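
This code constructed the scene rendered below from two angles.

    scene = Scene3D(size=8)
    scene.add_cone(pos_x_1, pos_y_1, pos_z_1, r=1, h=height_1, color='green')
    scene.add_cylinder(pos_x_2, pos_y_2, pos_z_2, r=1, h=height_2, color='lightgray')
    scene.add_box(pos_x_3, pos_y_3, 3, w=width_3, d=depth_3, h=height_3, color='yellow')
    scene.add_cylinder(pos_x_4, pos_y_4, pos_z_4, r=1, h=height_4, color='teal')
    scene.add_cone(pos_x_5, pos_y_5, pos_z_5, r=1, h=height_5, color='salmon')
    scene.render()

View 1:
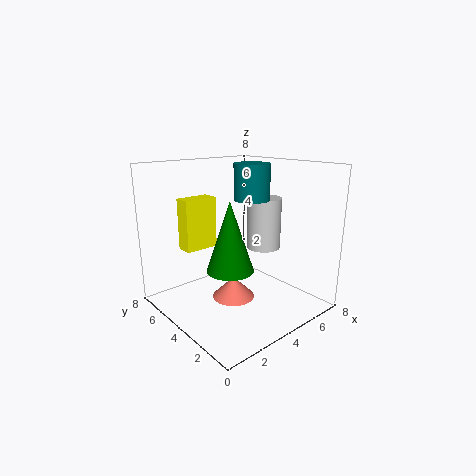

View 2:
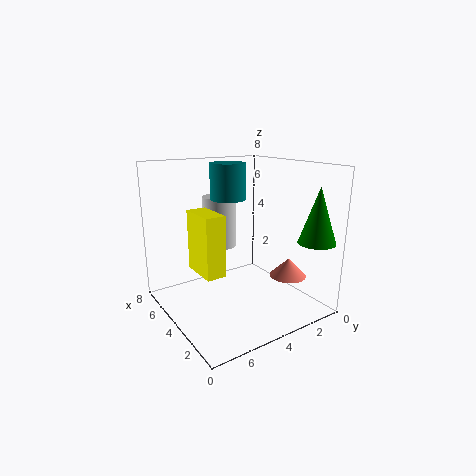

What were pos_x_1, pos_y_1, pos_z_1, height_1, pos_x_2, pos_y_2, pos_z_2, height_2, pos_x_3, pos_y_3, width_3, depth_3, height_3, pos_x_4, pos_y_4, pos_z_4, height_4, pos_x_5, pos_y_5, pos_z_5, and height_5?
pos_x_1 = 1
pos_y_1 = 1
pos_z_1 = 4
height_1 = 3
pos_x_2 = 6
pos_y_2 = 4
pos_z_2 = 3
height_2 = 3
pos_x_3 = 2
pos_y_3 = 6
width_3 = 2
depth_3 = 1
height_3 = 3
pos_x_4 = 5
pos_y_4 = 4
pos_z_4 = 6
height_4 = 2
pos_x_5 = 2
pos_y_5 = 2
pos_z_5 = 2
height_5 = 1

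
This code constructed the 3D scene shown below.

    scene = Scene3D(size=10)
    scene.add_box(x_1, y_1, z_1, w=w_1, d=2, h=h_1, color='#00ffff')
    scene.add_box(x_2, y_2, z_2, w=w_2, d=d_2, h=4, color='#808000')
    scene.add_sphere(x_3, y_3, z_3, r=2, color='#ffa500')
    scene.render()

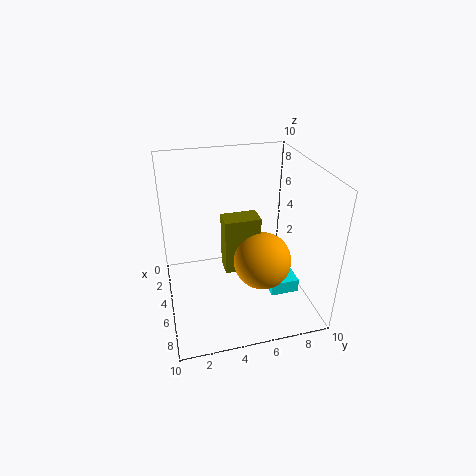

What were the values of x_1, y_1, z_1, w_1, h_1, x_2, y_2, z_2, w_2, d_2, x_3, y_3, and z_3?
x_1 = 4.5, y_1 = 7, z_1 = 1, w_1 = 2.5, h_1 = 1, x_2 = 4, y_2 = 4, z_2 = 2.5, w_2 = 1.5, d_2 = 2.5, x_3 = 6, y_3 = 6.5, z_3 = 3.5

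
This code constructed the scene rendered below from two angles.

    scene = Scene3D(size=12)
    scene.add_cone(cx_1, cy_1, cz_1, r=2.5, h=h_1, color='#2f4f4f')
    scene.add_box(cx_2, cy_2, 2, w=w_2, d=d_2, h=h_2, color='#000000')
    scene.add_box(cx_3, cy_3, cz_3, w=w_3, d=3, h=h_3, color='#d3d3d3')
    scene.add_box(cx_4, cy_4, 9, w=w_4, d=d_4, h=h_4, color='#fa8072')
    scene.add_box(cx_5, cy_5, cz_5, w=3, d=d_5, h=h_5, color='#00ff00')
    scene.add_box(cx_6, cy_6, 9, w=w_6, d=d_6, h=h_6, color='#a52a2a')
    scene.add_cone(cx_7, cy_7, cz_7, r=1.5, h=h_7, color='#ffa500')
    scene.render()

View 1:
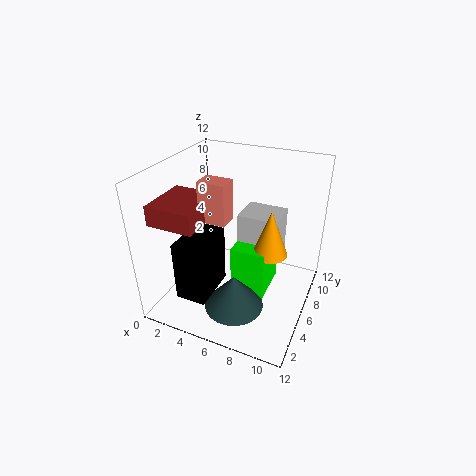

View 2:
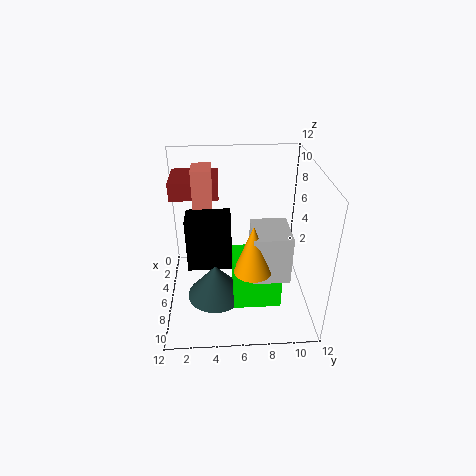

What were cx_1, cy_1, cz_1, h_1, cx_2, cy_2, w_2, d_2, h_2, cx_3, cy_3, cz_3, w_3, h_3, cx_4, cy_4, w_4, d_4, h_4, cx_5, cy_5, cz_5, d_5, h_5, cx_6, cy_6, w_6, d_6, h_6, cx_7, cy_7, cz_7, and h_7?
cx_1 = 6.5; cy_1 = 4; cz_1 = 0.5; h_1 = 3; cx_2 = 2.5; cy_2 = 1.5; w_2 = 2.5; d_2 = 4; h_2 = 5; cx_3 = 5.5; cy_3 = 7; cz_3 = 3.5; w_3 = 3.5; h_3 = 4; cx_4 = 4.5; cy_4 = 2.5; w_4 = 2; d_4 = 1.5; h_4 = 3; cx_5 = 5.5; cy_5 = 5.5; cz_5 = 0.5; d_5 = 4; h_5 = 4.5; cx_6 = 1.5; cy_6 = 0.5; w_6 = 3.5; d_6 = 4; h_6 = 1.5; cx_7 = 8.5; cy_7 = 7; cz_7 = 4.5; h_7 = 4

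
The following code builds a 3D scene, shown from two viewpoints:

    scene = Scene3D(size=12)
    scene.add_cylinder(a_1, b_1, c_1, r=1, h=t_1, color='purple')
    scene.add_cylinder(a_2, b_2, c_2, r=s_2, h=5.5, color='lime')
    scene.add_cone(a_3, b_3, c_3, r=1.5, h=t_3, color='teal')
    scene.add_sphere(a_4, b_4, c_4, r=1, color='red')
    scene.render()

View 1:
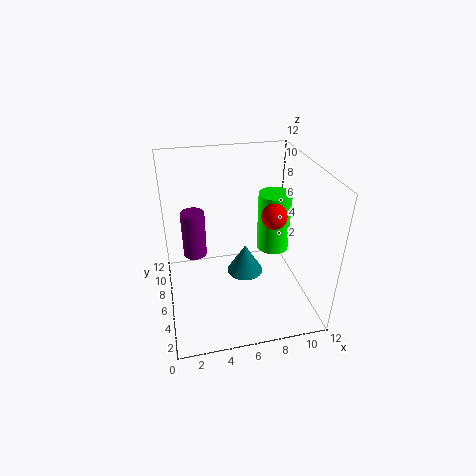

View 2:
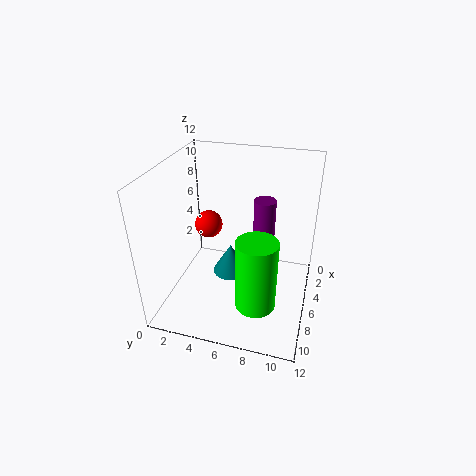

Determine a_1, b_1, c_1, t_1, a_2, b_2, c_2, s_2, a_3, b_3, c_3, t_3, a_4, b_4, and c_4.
a_1 = 2.5; b_1 = 7.5; c_1 = 4; t_1 = 4; a_2 = 10; b_2 = 8.5; c_2 = 3; s_2 = 1.5; a_3 = 6.5; b_3 = 5.5; c_3 = 3; t_3 = 2.5; a_4 = 8.5; b_4 = 4.5; c_4 = 8.5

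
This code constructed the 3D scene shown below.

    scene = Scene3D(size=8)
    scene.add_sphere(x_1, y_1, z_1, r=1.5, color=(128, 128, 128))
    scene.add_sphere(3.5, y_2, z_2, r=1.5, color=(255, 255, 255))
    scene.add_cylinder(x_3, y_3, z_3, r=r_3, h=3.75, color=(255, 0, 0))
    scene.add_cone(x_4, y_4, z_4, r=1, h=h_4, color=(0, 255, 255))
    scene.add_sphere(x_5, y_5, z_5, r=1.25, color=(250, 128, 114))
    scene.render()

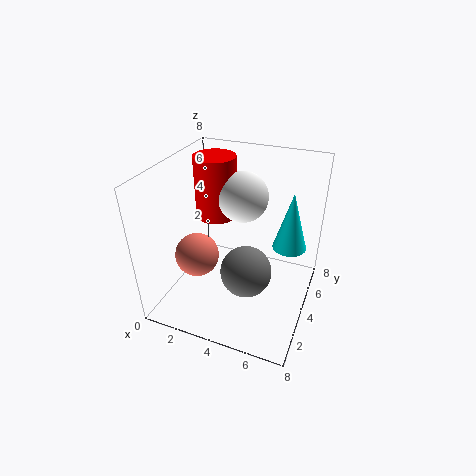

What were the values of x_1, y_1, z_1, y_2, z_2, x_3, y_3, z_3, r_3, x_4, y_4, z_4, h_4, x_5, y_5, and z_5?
x_1 = 4.5; y_1 = 4; z_1 = 1.75; y_2 = 6; z_2 = 5.5; x_3 = 1.75; y_3 = 6; z_3 = 4; r_3 = 1.25; x_4 = 6.5; y_4 = 6; z_4 = 2.75; h_4 = 3.5; x_5 = 1.75; y_5 = 3.25; z_5 = 2.75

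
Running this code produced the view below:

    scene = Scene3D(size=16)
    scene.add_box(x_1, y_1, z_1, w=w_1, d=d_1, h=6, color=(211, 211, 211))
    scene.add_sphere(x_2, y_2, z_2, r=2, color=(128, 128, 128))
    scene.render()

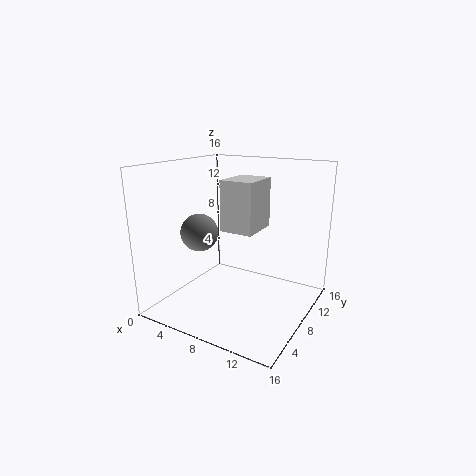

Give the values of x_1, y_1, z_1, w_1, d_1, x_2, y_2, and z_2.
x_1 = 5
y_1 = 9
z_1 = 8
w_1 = 4
d_1 = 5
x_2 = 5
y_2 = 5
z_2 = 9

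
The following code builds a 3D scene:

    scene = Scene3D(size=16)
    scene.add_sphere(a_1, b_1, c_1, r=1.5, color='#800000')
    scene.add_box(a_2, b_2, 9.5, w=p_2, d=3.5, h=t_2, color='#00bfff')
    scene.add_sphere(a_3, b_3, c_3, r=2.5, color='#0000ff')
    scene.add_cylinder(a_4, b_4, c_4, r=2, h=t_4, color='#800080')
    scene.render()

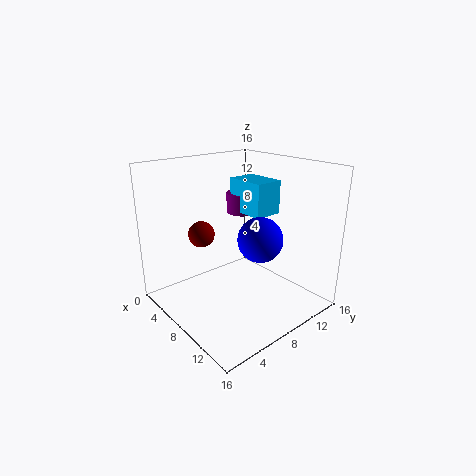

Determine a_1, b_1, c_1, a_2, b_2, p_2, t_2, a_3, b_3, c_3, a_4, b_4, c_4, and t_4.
a_1 = 4.5, b_1 = 5.5, c_1 = 8, a_2 = 3, b_2 = 11, p_2 = 5, t_2 = 4, a_3 = 10, b_3 = 9.5, c_3 = 8, a_4 = 3.5, b_4 = 12.5, c_4 = 9, t_4 = 2.5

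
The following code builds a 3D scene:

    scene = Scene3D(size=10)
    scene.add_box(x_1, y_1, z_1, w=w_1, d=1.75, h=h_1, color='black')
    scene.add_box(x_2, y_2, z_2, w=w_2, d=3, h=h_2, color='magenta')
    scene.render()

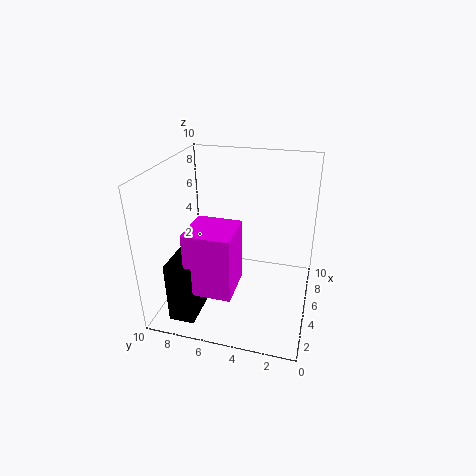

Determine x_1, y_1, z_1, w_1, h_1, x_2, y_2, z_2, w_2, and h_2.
x_1 = 1, y_1 = 7, z_1 = 0.25, w_1 = 3.25, h_1 = 4.25, x_2 = 1.25, y_2 = 4.5, z_2 = 2.5, w_2 = 3, h_2 = 4.25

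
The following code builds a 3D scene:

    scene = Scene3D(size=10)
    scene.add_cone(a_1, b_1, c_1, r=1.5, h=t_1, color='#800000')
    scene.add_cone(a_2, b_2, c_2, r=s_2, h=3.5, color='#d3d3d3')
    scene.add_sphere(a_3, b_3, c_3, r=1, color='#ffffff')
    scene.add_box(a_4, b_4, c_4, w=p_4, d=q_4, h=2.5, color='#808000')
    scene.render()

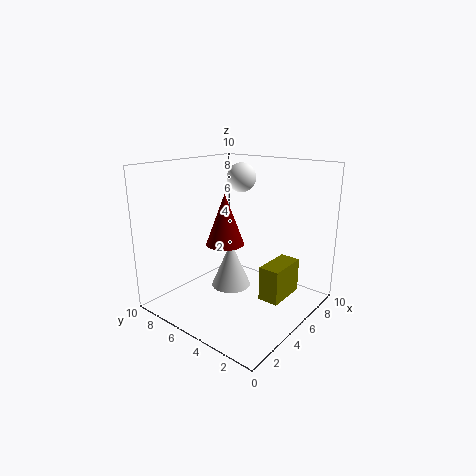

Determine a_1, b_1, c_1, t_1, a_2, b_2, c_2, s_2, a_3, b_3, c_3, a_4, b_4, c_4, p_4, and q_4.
a_1 = 6.5; b_1 = 7.5; c_1 = 3.5; t_1 = 4; a_2 = 6; b_2 = 6.5; c_2 = 0.5; s_2 = 1.5; a_3 = 6; b_3 = 5.5; c_3 = 9; a_4 = 5.5; b_4 = 2; c_4 = 0.5; p_4 = 3; q_4 = 1.5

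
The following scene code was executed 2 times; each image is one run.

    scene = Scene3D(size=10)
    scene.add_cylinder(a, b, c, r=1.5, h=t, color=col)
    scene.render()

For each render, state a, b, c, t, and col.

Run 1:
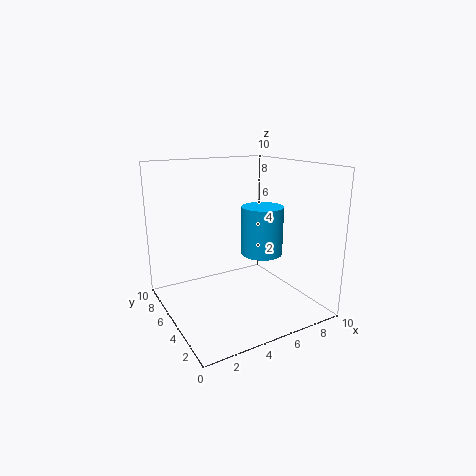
a = 7, b = 5, c = 3.5, t = 3.5, col = 'deepskyblue'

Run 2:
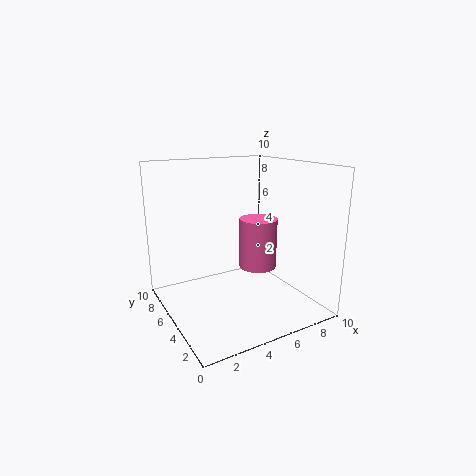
a = 8, b = 7, c = 1.5, t = 4, col = 'hotpink'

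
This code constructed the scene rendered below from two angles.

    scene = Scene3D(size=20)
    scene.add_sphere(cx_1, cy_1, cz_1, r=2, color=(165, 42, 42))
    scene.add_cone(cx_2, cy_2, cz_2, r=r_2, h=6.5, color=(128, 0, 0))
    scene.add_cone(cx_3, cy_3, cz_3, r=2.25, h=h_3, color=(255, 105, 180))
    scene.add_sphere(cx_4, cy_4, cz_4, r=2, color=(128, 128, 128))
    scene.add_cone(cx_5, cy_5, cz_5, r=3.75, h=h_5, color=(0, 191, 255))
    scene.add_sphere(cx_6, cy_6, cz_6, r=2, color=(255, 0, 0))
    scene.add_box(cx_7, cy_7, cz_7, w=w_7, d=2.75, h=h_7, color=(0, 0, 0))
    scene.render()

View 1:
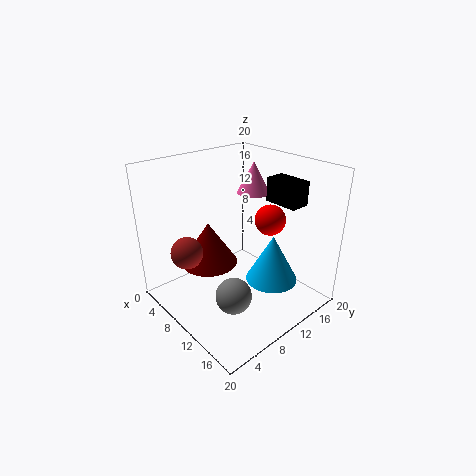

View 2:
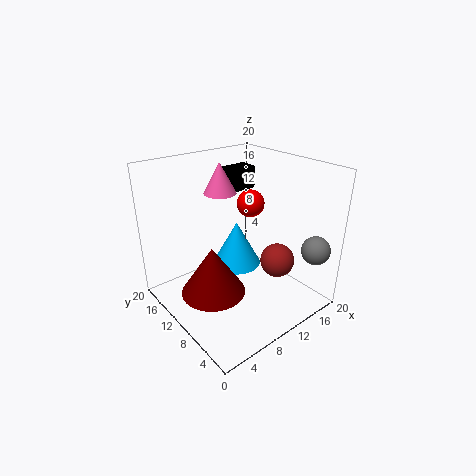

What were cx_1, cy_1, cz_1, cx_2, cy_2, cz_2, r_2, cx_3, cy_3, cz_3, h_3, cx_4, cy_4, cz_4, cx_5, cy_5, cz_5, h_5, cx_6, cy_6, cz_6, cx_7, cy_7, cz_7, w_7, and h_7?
cx_1 = 9.5
cy_1 = 2
cz_1 = 10.5
cx_2 = 4.75
cy_2 = 8.75
cz_2 = 4.25
r_2 = 4.25
cx_3 = 9.5
cy_3 = 13.25
cz_3 = 15.75
h_3 = 4.25
cx_4 = 17.75
cy_4 = 2.5
cz_4 = 8.5
cx_5 = 13
cy_5 = 14
cz_5 = 3
h_5 = 7
cx_6 = 14
cy_6 = 12
cz_6 = 13.5
cx_7 = 11.5
cy_7 = 13.75
cz_7 = 15
w_7 = 4.75
h_7 = 3.25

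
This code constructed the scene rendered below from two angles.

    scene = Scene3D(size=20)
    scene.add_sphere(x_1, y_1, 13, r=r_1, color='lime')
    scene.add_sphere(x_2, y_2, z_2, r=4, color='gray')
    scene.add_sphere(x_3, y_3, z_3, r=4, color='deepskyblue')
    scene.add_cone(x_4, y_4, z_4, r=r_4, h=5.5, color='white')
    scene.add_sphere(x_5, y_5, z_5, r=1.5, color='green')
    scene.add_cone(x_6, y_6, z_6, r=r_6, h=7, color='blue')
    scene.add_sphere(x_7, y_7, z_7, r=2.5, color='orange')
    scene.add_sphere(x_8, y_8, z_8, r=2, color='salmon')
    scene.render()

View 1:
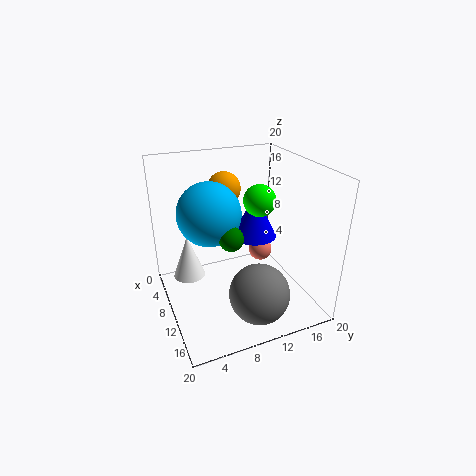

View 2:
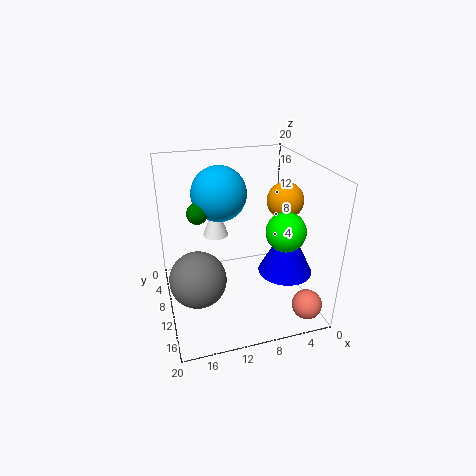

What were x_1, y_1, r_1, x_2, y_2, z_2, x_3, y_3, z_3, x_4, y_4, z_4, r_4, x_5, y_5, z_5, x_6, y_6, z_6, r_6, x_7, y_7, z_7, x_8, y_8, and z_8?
x_1 = 5.5, y_1 = 15.5, r_1 = 2.5, x_2 = 16, y_2 = 10.5, z_2 = 4.5, x_3 = 11.5, y_3 = 5.5, z_3 = 15, x_4 = 11.5, y_4 = 2.5, z_4 = 7, r_4 = 2, x_5 = 15, y_5 = 7, z_5 = 13, x_6 = 5, y_6 = 15, z_6 = 7, r_6 = 3.5, x_7 = 3.5, y_7 = 10.5, z_7 = 15, x_8 = 2.5, y_8 = 17.5, z_8 = 2.5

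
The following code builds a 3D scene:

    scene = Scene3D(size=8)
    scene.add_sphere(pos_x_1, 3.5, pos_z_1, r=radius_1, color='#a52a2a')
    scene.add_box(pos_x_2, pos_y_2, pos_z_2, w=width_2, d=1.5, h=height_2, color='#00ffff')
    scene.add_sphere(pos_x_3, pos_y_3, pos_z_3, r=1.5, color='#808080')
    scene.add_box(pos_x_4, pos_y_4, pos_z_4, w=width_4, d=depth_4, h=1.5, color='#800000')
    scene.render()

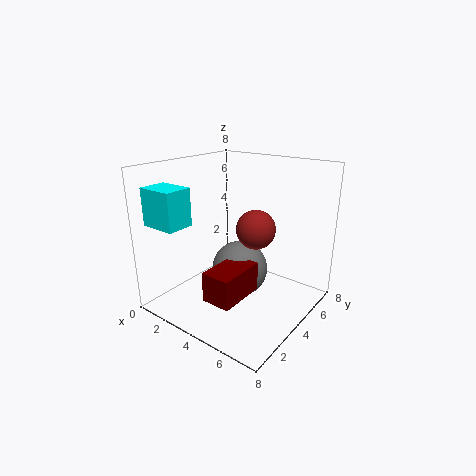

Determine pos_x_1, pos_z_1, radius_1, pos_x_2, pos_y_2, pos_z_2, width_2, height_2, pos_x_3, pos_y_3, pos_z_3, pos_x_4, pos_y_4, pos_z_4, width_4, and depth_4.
pos_x_1 = 5.5; pos_z_1 = 5; radius_1 = 1; pos_x_2 = 0.5; pos_y_2 = 0.5; pos_z_2 = 5; width_2 = 2; height_2 = 2; pos_x_3 = 4.5; pos_y_3 = 3.5; pos_z_3 = 2.5; pos_x_4 = 4.5; pos_y_4 = 0.5; pos_z_4 = 2; width_4 = 1.5; depth_4 = 2.5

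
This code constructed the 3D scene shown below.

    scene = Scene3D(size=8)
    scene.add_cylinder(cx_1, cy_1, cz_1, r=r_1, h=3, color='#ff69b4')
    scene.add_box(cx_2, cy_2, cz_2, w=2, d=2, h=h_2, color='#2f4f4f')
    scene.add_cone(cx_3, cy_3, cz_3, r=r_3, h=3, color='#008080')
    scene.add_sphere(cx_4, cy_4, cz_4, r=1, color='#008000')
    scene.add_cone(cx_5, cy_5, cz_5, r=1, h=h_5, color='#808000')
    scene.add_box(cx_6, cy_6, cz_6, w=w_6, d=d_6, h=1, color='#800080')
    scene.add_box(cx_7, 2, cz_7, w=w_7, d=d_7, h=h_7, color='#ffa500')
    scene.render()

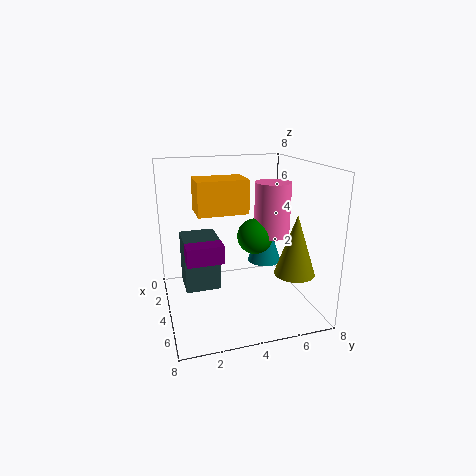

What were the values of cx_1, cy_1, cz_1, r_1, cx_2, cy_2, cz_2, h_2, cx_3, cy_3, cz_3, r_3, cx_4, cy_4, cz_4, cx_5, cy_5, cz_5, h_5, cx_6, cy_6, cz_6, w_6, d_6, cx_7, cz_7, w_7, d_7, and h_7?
cx_1 = 4
cy_1 = 6
cz_1 = 4
r_1 = 1
cx_2 = 2
cy_2 = 1
cz_2 = 1
h_2 = 3
cx_3 = 3
cy_3 = 6
cz_3 = 2
r_3 = 1
cx_4 = 4
cy_4 = 5
cz_4 = 4
cx_5 = 7
cy_5 = 6
cz_5 = 3
h_5 = 3
cx_6 = 4
cy_6 = 1
cz_6 = 3
w_6 = 1
d_6 = 2
cx_7 = 1
cz_7 = 5
w_7 = 2
d_7 = 3
h_7 = 2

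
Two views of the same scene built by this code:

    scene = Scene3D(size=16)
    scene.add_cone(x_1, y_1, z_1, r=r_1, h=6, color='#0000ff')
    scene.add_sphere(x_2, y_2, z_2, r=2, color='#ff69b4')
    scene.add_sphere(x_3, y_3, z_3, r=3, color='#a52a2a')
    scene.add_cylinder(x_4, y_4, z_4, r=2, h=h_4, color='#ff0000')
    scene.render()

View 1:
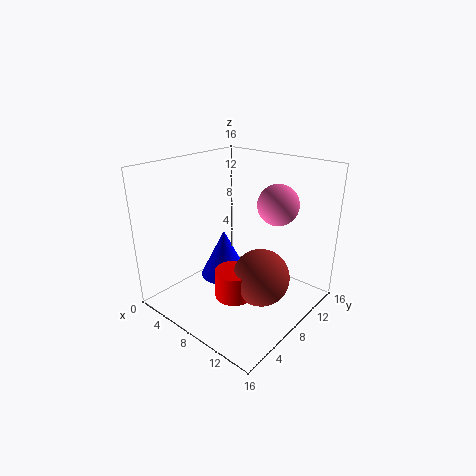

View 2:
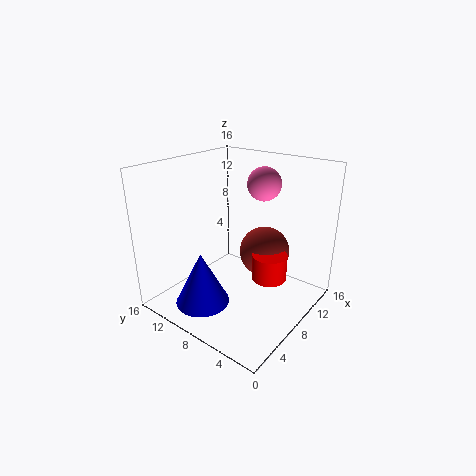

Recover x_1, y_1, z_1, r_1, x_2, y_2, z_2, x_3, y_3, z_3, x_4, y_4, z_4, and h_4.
x_1 = 4
y_1 = 10
z_1 = 1
r_1 = 3
x_2 = 13
y_2 = 8
z_2 = 13
x_3 = 12
y_3 = 7
z_3 = 5
x_4 = 10
y_4 = 5
z_4 = 3
h_4 = 3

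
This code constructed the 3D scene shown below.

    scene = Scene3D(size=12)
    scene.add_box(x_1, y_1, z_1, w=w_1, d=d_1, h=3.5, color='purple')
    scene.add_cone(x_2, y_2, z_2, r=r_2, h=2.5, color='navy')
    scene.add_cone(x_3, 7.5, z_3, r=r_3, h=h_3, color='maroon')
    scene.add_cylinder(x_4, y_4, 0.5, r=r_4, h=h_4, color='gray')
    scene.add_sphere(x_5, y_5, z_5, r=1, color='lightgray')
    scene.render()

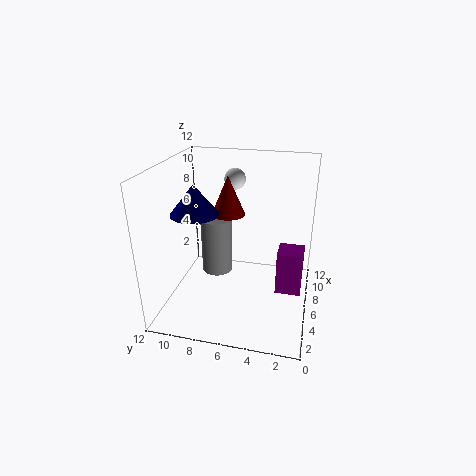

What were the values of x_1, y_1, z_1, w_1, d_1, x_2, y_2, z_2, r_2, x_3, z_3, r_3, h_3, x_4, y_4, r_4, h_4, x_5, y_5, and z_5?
x_1 = 4; y_1 = 0.5; z_1 = 2.5; w_1 = 2; d_1 = 2; x_2 = 5.5; y_2 = 9.5; z_2 = 8; r_2 = 2; x_3 = 8.5; z_3 = 7; r_3 = 1.5; h_3 = 3.5; x_4 = 9.5; y_4 = 9; r_4 = 1.5; h_4 = 5.5; x_5 = 11; y_5 = 7.5; z_5 = 9.5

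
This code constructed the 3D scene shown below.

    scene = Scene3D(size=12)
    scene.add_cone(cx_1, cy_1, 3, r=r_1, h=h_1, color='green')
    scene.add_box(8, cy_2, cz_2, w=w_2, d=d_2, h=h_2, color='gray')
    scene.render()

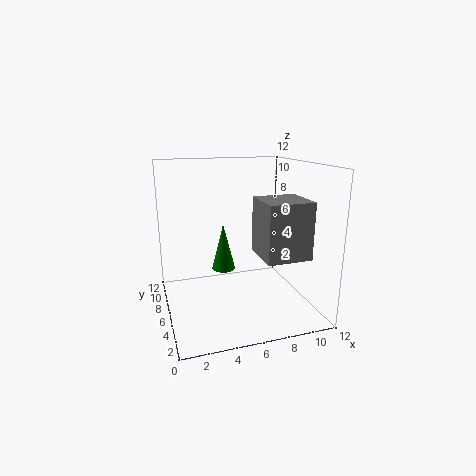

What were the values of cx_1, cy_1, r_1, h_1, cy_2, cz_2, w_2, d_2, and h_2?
cx_1 = 5
cy_1 = 7
r_1 = 1
h_1 = 4
cy_2 = 4
cz_2 = 4
w_2 = 4
d_2 = 4
h_2 = 5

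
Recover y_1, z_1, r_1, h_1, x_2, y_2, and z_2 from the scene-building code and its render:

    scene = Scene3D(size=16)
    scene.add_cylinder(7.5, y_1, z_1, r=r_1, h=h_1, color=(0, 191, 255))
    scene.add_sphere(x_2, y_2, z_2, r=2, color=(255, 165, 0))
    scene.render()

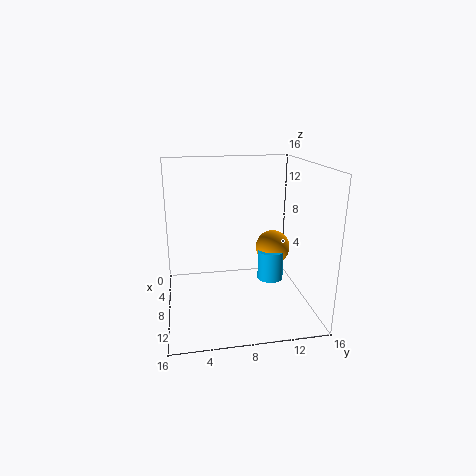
y_1 = 12
z_1 = 2.5
r_1 = 1.5
h_1 = 3.5
x_2 = 6.5
y_2 = 12.5
z_2 = 6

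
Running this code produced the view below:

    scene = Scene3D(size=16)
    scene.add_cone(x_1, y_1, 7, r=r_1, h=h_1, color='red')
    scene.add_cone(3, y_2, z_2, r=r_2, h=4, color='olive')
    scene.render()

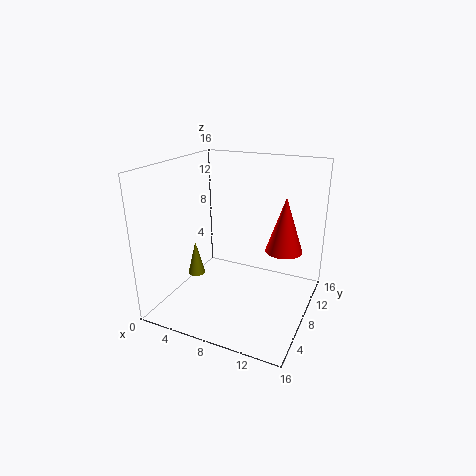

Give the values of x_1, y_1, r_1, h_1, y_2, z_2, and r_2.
x_1 = 13
y_1 = 9
r_1 = 2
h_1 = 6
y_2 = 7
z_2 = 3
r_2 = 1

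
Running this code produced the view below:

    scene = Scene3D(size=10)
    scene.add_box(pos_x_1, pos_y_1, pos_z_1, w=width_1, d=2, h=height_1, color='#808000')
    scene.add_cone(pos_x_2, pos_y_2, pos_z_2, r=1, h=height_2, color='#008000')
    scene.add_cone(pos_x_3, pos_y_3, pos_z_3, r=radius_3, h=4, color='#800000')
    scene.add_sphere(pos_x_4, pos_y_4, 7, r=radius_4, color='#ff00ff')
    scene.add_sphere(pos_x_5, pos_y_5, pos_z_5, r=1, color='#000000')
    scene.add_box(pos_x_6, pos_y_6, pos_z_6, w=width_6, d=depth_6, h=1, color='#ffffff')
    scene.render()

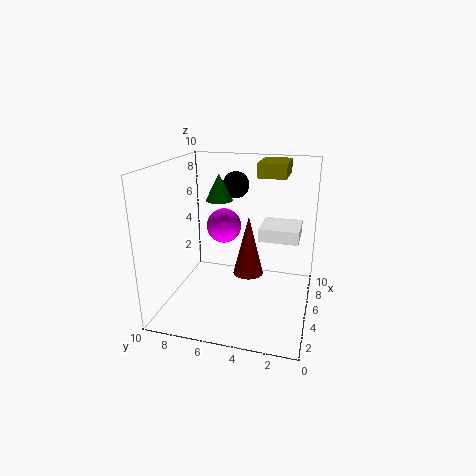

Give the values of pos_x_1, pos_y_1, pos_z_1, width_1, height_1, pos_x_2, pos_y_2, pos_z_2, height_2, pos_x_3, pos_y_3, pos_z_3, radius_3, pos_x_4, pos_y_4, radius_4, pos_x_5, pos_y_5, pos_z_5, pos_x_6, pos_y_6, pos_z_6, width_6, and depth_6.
pos_x_1 = 6
pos_y_1 = 2
pos_z_1 = 9
width_1 = 3
height_1 = 1
pos_x_2 = 7
pos_y_2 = 7
pos_z_2 = 7
height_2 = 2
pos_x_3 = 4
pos_y_3 = 4
pos_z_3 = 3
radius_3 = 1
pos_x_4 = 2
pos_y_4 = 5
radius_4 = 1
pos_x_5 = 8
pos_y_5 = 6
pos_z_5 = 8
pos_x_6 = 7
pos_y_6 = 1
pos_z_6 = 4
width_6 = 3
depth_6 = 3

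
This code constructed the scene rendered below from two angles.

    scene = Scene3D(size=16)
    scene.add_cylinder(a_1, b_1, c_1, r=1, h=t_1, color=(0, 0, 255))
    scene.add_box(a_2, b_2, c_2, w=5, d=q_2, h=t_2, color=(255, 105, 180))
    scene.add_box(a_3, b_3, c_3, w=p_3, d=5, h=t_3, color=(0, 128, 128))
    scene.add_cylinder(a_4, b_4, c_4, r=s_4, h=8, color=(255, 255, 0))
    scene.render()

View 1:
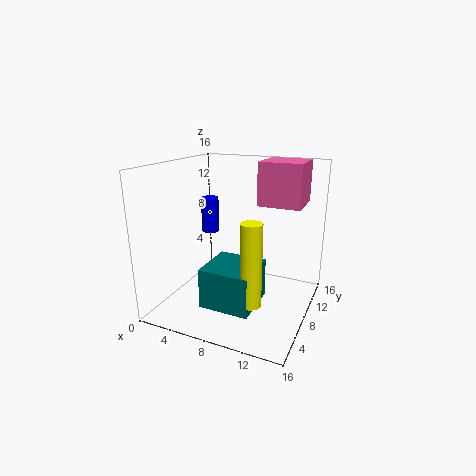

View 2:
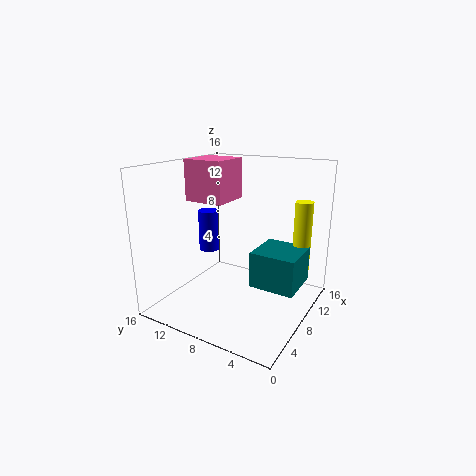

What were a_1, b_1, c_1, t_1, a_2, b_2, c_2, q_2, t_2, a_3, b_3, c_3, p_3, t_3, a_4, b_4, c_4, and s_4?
a_1 = 4; b_1 = 9; c_1 = 8; t_1 = 4; a_2 = 9; b_2 = 11; c_2 = 11; q_2 = 5; t_2 = 5; a_3 = 7; b_3 = 1; c_3 = 3; p_3 = 5; t_3 = 4; a_4 = 12; b_4 = 2; c_4 = 4; s_4 = 1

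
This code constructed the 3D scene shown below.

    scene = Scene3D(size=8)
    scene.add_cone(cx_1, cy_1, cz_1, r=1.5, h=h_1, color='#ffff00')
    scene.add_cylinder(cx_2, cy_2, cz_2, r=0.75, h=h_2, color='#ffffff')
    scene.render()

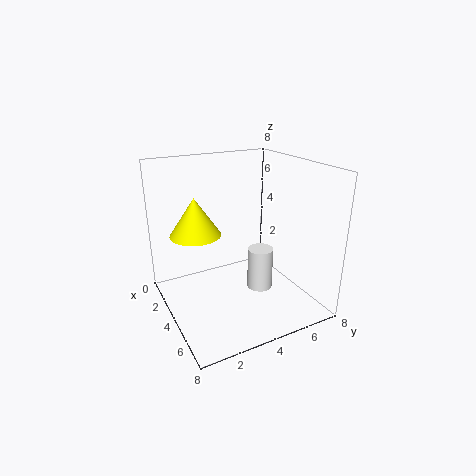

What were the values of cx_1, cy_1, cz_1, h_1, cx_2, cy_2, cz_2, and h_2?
cx_1 = 2; cy_1 = 2.25; cz_1 = 3.75; h_1 = 2.25; cx_2 = 4; cy_2 = 5.5; cz_2 = 0.5; h_2 = 2.5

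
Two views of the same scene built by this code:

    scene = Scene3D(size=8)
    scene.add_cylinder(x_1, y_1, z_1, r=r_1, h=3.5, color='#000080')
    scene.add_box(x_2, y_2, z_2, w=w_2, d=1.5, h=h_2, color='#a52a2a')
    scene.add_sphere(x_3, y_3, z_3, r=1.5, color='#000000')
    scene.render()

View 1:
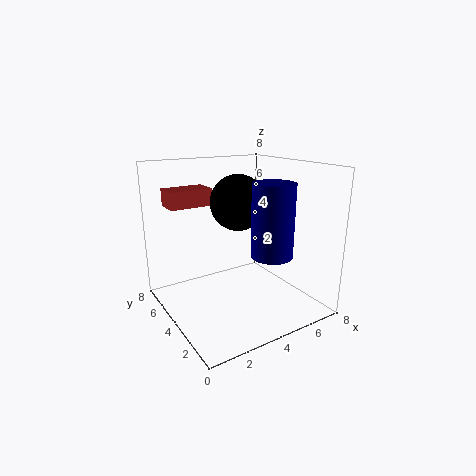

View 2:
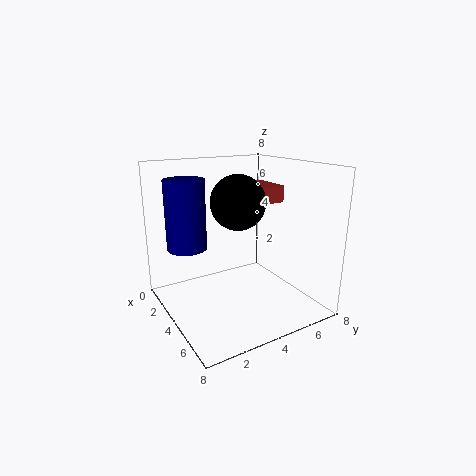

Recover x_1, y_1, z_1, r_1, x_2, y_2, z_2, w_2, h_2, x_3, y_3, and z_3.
x_1 = 4; y_1 = 1; z_1 = 4; r_1 = 1; x_2 = 1; y_2 = 6; z_2 = 5.5; w_2 = 2.5; h_2 = 1; x_3 = 4; y_3 = 4; z_3 = 6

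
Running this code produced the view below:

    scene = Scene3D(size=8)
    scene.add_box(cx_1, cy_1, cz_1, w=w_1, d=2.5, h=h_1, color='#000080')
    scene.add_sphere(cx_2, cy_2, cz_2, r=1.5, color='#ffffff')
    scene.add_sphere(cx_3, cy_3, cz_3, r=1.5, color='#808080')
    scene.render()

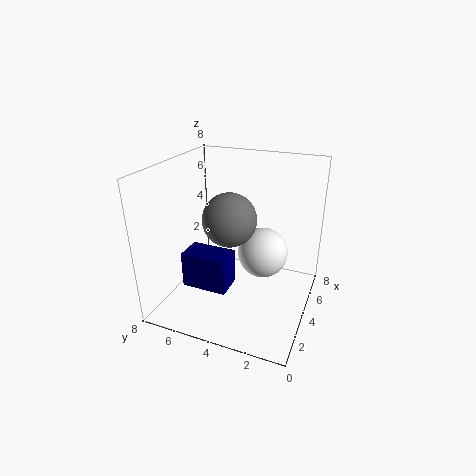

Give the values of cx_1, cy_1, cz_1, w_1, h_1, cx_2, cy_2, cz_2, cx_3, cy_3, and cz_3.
cx_1 = 2; cy_1 = 4; cz_1 = 1.5; w_1 = 1.5; h_1 = 2; cx_2 = 5.5; cy_2 = 3; cz_2 = 2.5; cx_3 = 4; cy_3 = 4.5; cz_3 = 5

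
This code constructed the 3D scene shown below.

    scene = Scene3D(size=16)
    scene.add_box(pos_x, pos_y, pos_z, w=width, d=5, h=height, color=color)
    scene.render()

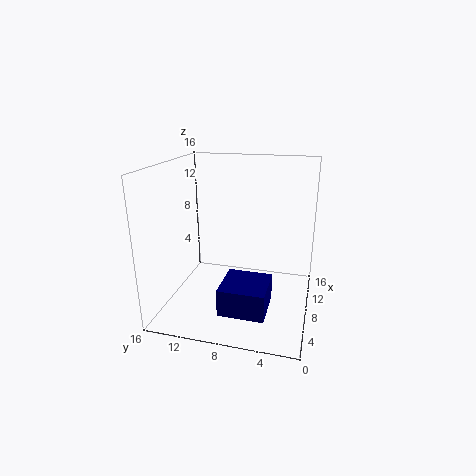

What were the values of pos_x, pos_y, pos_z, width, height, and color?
pos_x = 3; pos_y = 4; pos_z = 1; width = 5; height = 3; color = 'navy'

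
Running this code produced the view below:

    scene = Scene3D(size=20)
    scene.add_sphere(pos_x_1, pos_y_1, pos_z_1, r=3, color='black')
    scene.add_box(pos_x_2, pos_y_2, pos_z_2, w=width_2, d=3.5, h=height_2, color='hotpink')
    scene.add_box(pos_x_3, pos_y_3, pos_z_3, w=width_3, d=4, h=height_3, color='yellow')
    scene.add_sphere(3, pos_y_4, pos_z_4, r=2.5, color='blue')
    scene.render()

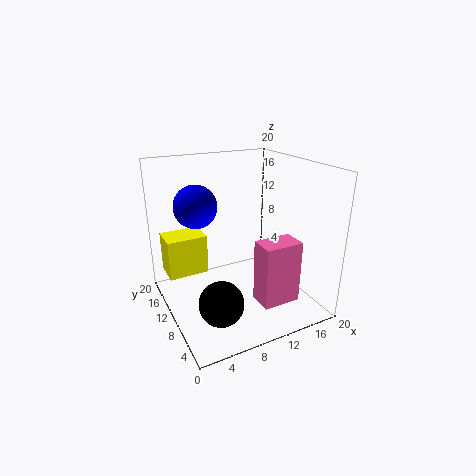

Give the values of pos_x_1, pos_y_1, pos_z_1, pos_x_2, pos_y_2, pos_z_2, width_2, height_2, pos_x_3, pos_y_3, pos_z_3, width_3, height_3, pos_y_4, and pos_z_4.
pos_x_1 = 5.5; pos_y_1 = 6; pos_z_1 = 3; pos_x_2 = 11.5; pos_y_2 = 4.5; pos_z_2 = 1; width_2 = 5.5; height_2 = 9; pos_x_3 = 0.5; pos_y_3 = 11.5; pos_z_3 = 5; width_3 = 5.5; height_3 = 5.5; pos_y_4 = 7; pos_z_4 = 16.5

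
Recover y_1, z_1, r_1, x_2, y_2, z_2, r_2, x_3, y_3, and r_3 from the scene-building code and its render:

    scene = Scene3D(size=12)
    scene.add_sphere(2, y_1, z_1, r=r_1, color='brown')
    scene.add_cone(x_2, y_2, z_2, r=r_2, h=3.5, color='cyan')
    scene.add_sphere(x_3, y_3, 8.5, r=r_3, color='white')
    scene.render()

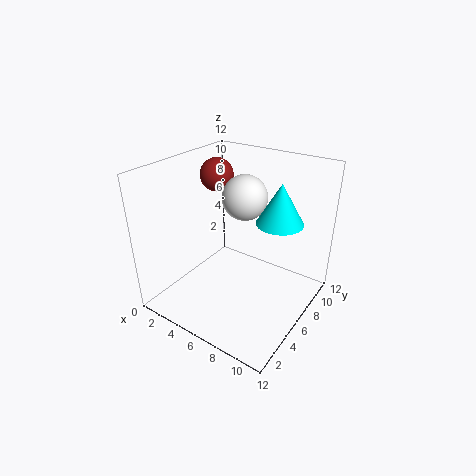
y_1 = 8.5, z_1 = 10, r_1 = 1.5, x_2 = 8.5, y_2 = 8.5, z_2 = 7, r_2 = 2, x_3 = 5, y_3 = 8.5, r_3 = 2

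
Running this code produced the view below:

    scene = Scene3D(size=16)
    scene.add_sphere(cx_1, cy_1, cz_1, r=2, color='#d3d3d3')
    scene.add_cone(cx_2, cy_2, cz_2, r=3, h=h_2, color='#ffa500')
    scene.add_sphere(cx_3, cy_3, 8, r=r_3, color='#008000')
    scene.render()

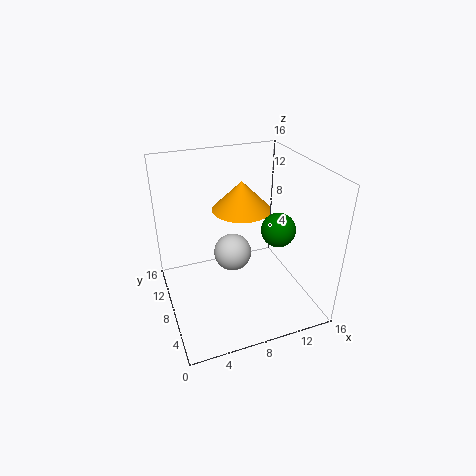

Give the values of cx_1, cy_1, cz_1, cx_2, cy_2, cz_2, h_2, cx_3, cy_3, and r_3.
cx_1 = 7
cy_1 = 7
cz_1 = 7
cx_2 = 8
cy_2 = 7
cz_2 = 12
h_2 = 3
cx_3 = 13
cy_3 = 8
r_3 = 2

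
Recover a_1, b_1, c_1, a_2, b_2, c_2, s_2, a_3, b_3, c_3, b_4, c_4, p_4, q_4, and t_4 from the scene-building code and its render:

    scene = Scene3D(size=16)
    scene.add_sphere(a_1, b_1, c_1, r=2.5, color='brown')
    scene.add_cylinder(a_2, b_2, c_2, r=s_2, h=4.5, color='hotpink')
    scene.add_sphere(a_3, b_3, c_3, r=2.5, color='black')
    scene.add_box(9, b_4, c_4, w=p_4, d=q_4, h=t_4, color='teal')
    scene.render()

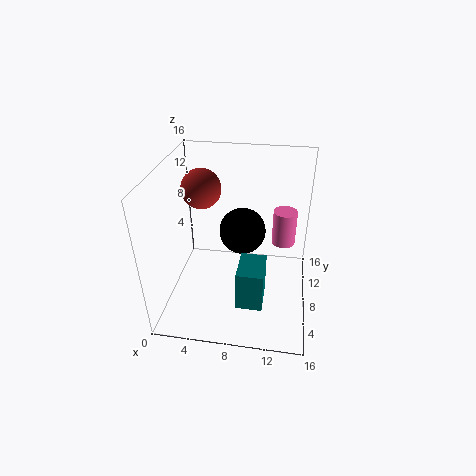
a_1 = 2.5
b_1 = 13.5
c_1 = 11
a_2 = 13
b_2 = 14
c_2 = 4
s_2 = 1.5
a_3 = 8.5
b_3 = 8
c_3 = 9
b_4 = 0.5
c_4 = 5
p_4 = 2.5
q_4 = 3.5
t_4 = 4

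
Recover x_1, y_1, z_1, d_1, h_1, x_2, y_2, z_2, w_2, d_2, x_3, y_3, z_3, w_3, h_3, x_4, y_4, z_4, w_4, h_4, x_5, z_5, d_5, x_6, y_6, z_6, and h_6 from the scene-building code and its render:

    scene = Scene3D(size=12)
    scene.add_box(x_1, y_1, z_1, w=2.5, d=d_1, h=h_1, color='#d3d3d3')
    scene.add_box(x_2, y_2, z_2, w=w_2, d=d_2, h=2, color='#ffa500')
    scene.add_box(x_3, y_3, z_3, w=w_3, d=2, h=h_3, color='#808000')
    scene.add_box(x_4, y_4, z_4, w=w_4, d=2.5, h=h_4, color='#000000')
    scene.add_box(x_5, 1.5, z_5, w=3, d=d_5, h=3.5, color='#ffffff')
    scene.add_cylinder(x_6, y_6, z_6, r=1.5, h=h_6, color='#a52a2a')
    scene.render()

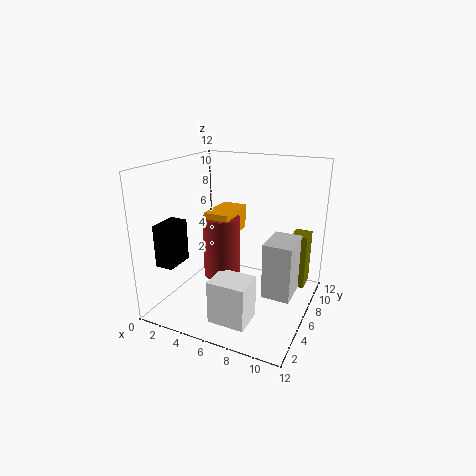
x_1 = 8, y_1 = 6.5, z_1 = 0.5, d_1 = 3.5, h_1 = 5, x_2 = 4, y_2 = 4, z_2 = 6.5, w_2 = 2, d_2 = 3.5, x_3 = 9.5, y_3 = 9.5, z_3 = 0.5, w_3 = 1.5, h_3 = 5, x_4 = 0.5, y_4 = 2, z_4 = 4, w_4 = 1.5, h_4 = 3.5, x_5 = 5.5, z_5 = 0.5, d_5 = 2.5, x_6 = 5, y_6 = 5, z_6 = 3, h_6 = 5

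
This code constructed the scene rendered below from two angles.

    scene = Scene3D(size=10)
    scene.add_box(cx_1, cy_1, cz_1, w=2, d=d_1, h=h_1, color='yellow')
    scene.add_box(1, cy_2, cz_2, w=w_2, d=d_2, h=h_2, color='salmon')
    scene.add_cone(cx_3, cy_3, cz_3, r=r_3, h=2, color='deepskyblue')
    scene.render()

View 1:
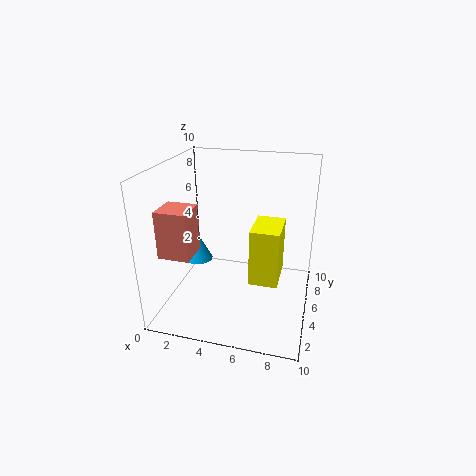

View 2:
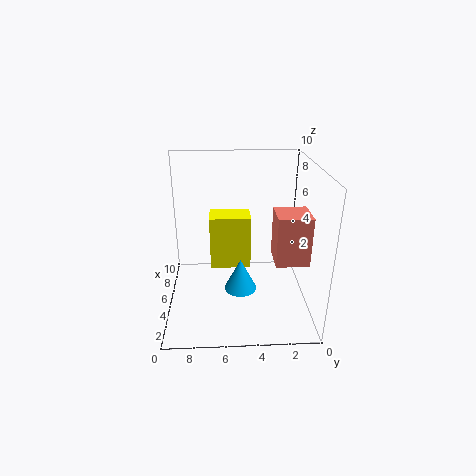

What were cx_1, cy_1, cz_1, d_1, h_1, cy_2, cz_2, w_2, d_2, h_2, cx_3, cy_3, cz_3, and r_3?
cx_1 = 6
cy_1 = 4
cz_1 = 2
d_1 = 3
h_1 = 4
cy_2 = 1
cz_2 = 5
w_2 = 2
d_2 = 2
h_2 = 3
cx_3 = 2
cy_3 = 5
cz_3 = 3
r_3 = 1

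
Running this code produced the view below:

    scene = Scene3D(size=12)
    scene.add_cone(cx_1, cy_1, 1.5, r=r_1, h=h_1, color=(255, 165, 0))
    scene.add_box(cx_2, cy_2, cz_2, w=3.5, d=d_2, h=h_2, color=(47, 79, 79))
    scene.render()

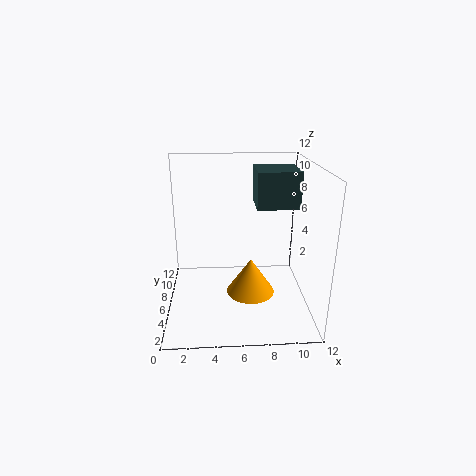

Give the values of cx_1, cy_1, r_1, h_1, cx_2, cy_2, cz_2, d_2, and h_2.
cx_1 = 7, cy_1 = 5, r_1 = 2, h_1 = 3, cx_2 = 7.5, cy_2 = 5.5, cz_2 = 8.5, d_2 = 3.5, h_2 = 3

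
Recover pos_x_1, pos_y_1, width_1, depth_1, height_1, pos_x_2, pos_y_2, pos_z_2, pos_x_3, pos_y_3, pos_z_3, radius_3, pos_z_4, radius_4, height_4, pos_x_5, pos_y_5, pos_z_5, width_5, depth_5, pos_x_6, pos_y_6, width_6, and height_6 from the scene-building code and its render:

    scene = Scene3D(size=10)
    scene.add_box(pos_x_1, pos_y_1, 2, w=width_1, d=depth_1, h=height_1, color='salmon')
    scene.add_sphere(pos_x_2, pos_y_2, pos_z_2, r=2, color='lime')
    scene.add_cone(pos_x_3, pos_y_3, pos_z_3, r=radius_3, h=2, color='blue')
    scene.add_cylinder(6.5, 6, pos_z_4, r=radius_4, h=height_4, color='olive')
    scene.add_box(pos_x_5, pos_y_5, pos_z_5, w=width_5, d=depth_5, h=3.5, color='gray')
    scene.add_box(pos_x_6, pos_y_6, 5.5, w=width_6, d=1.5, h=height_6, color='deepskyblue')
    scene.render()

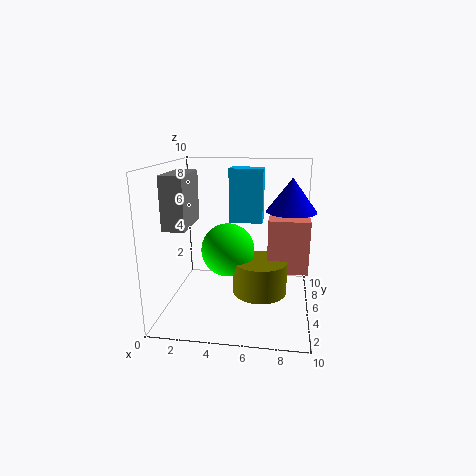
pos_x_1 = 7; pos_y_1 = 6; width_1 = 3; depth_1 = 3.5; height_1 = 4; pos_x_2 = 4; pos_y_2 = 6.5; pos_z_2 = 3.5; pos_x_3 = 8.5; pos_y_3 = 3; pos_z_3 = 7.5; radius_3 = 1.5; pos_z_4 = 0.5; radius_4 = 2; height_4 = 2.5; pos_x_5 = 0.5; pos_y_5 = 2.5; pos_z_5 = 6; width_5 = 1.5; depth_5 = 3.5; pos_x_6 = 4; pos_y_6 = 7; width_6 = 2.5; height_6 = 4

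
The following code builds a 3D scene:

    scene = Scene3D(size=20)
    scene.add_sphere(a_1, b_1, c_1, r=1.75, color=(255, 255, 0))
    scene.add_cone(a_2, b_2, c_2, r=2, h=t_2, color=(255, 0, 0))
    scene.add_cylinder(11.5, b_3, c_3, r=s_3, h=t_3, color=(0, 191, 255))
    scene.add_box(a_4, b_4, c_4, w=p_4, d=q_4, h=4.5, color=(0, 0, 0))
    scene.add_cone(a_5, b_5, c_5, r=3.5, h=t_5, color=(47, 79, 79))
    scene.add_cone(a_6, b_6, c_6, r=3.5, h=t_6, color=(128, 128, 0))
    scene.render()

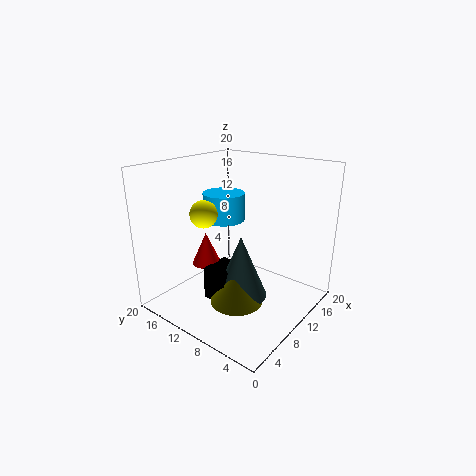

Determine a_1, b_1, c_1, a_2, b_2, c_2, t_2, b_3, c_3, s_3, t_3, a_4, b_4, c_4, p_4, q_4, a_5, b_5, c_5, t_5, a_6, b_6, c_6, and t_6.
a_1 = 5, b_1 = 11.5, c_1 = 14.5, a_2 = 7.25, b_2 = 13.5, c_2 = 6.25, t_2 = 4.5, b_3 = 13.75, c_3 = 11.5, s_3 = 3, t_3 = 4, a_4 = 5, b_4 = 8.5, c_4 = 2.25, p_4 = 4.25, q_4 = 3.5, a_5 = 7.75, b_5 = 7.75, c_5 = 3, t_5 = 8.5, a_6 = 6.5, b_6 = 7.5, c_6 = 2.75, t_6 = 4.75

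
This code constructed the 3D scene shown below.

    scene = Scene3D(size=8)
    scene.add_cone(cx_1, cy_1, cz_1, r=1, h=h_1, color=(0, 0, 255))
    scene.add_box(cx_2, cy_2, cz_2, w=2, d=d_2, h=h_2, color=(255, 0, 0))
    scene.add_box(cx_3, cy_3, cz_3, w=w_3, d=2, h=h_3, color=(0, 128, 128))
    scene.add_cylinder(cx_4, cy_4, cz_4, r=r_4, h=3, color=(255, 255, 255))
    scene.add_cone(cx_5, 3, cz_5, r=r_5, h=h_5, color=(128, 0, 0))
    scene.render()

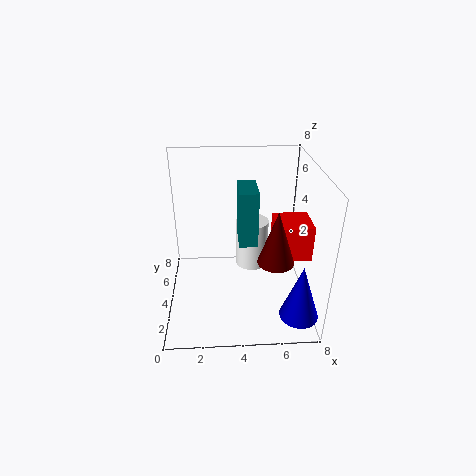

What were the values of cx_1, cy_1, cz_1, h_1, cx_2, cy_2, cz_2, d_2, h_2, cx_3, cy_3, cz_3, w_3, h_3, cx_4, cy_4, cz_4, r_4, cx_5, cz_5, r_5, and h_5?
cx_1 = 7; cy_1 = 1; cz_1 = 1; h_1 = 3; cx_2 = 6; cy_2 = 3; cz_2 = 3; d_2 = 2; h_2 = 2; cx_3 = 4; cy_3 = 3; cz_3 = 4; w_3 = 1; h_3 = 3; cx_4 = 5; cy_4 = 6; cz_4 = 1; r_4 = 1; cx_5 = 6; cz_5 = 3; r_5 = 1; h_5 = 3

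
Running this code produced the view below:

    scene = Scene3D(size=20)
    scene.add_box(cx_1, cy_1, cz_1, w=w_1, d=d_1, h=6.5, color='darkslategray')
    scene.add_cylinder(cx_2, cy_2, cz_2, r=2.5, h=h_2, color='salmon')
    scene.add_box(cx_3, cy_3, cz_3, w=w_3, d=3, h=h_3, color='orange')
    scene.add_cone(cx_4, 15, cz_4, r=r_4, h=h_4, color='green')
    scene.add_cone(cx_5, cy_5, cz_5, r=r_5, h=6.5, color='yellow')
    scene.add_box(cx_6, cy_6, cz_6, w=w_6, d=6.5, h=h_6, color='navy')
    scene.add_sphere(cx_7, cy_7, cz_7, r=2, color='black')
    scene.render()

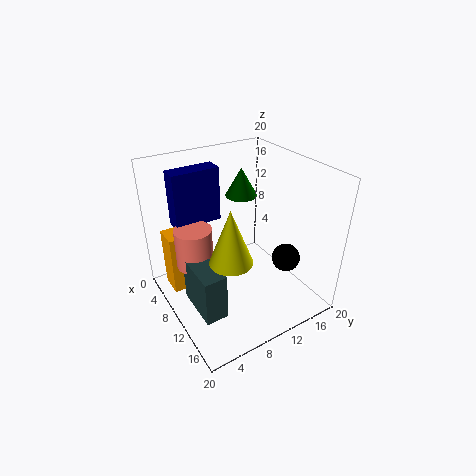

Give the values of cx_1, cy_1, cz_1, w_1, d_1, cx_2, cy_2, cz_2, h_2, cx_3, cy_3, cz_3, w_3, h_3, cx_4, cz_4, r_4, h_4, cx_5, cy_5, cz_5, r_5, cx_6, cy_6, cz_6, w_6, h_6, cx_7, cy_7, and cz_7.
cx_1 = 9, cy_1 = 2, cz_1 = 2.5, w_1 = 6.5, d_1 = 3, cx_2 = 8.5, cy_2 = 4, cz_2 = 7, h_2 = 5.5, cx_3 = 2.5, cy_3 = 1.5, cz_3 = 1, w_3 = 3.5, h_3 = 9, cx_4 = 3, cz_4 = 12.5, r_4 = 2.5, h_4 = 4.5, cx_5 = 16.5, cy_5 = 5, cz_5 = 12, r_5 = 2.5, cx_6 = 4.5, cy_6 = 2.5, cz_6 = 12, w_6 = 2.5, h_6 = 7.5, cx_7 = 13.5, cy_7 = 16, cz_7 = 6.5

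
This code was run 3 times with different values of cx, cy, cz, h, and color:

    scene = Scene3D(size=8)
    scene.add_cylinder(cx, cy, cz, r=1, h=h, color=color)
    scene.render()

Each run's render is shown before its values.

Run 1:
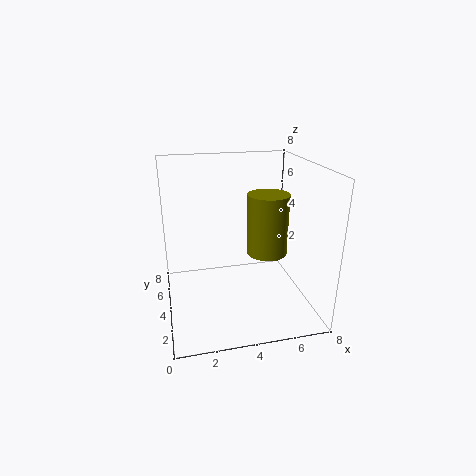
cx = 5
cy = 2
cz = 4
h = 3
color = 'olive'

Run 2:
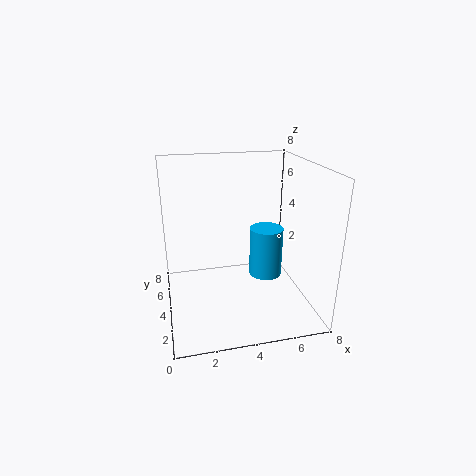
cx = 6
cy = 5
cz = 1
h = 3
color = 'deepskyblue'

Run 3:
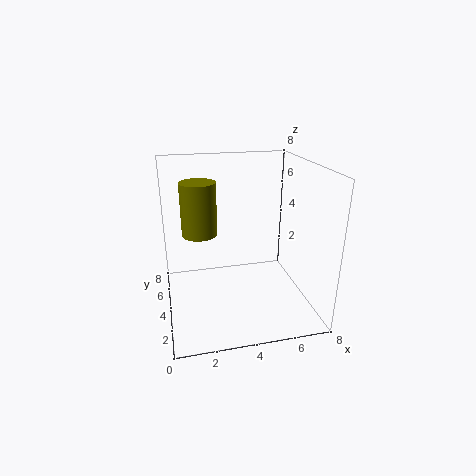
cx = 2
cy = 5
cz = 4
h = 3
color = 'olive'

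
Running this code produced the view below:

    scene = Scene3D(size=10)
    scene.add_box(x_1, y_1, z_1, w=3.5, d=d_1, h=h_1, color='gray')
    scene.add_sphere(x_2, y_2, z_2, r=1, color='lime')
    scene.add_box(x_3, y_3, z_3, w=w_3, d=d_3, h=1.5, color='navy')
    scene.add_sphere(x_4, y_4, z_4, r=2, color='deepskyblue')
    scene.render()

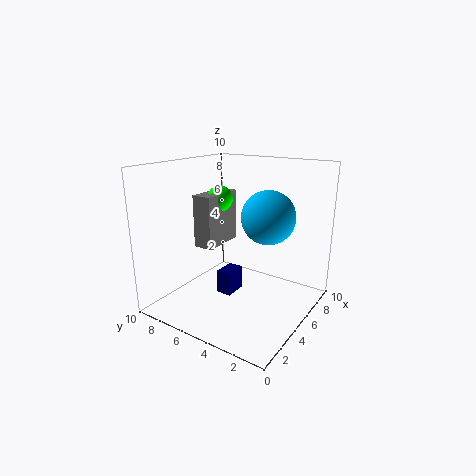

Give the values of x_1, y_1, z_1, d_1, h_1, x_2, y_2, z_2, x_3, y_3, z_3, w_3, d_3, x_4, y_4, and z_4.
x_1 = 5, y_1 = 7.5, z_1 = 3.5, d_1 = 1.5, h_1 = 4, x_2 = 7, y_2 = 8, z_2 = 7, x_3 = 2.5, y_3 = 4, z_3 = 2, w_3 = 1.5, d_3 = 1, x_4 = 7.5, y_4 = 4, z_4 = 6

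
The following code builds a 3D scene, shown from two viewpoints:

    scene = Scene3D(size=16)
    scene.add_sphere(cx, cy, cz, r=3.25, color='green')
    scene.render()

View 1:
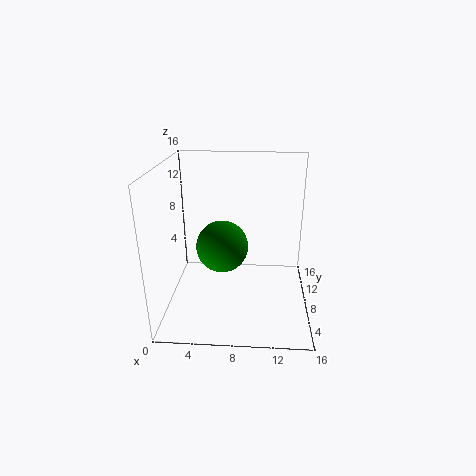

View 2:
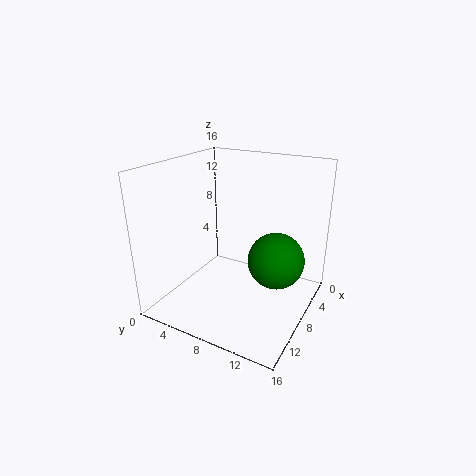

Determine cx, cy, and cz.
cx = 5.75, cy = 11.75, cz = 5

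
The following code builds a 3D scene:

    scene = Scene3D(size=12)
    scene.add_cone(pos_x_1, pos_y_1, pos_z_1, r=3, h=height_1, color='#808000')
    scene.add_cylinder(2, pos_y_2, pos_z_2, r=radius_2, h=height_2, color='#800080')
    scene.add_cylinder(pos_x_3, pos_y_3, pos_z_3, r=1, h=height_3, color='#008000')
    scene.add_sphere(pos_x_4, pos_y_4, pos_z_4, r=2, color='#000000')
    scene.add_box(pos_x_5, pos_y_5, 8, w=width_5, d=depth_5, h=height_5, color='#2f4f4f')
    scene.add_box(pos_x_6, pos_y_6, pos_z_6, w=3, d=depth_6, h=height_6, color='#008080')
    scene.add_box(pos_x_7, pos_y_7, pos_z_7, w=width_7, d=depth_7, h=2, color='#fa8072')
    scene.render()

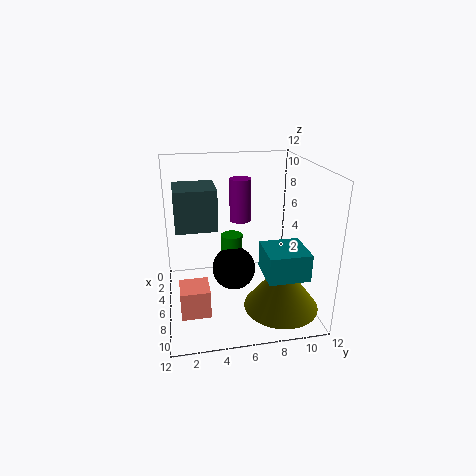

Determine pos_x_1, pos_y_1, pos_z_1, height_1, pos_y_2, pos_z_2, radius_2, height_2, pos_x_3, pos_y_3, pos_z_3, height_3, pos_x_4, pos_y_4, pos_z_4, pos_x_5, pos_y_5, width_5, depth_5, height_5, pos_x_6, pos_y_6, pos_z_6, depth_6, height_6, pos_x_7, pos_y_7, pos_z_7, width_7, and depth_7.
pos_x_1 = 9, pos_y_1 = 9, pos_z_1 = 1, height_1 = 4, pos_y_2 = 7, pos_z_2 = 6, radius_2 = 1, height_2 = 4, pos_x_3 = 3, pos_y_3 = 6, pos_z_3 = 2, height_3 = 3, pos_x_4 = 4, pos_y_4 = 6, pos_z_4 = 2, pos_x_5 = 6, pos_y_5 = 1, width_5 = 3, depth_5 = 3, height_5 = 3, pos_x_6 = 9, pos_y_6 = 7, pos_z_6 = 5, depth_6 = 3, height_6 = 2, pos_x_7 = 10, pos_y_7 = 1, pos_z_7 = 3, width_7 = 2, depth_7 = 2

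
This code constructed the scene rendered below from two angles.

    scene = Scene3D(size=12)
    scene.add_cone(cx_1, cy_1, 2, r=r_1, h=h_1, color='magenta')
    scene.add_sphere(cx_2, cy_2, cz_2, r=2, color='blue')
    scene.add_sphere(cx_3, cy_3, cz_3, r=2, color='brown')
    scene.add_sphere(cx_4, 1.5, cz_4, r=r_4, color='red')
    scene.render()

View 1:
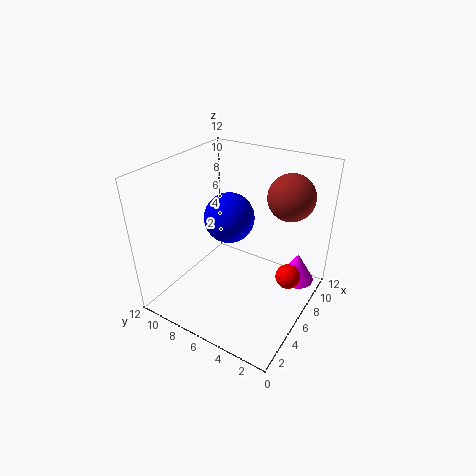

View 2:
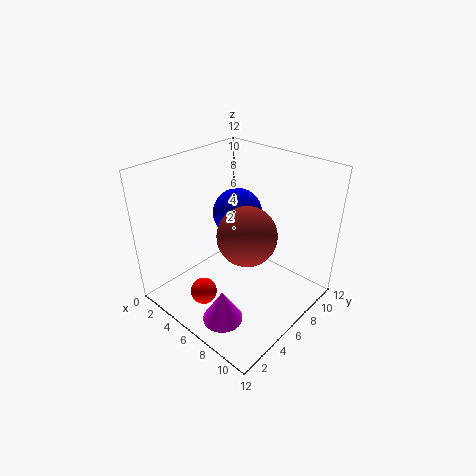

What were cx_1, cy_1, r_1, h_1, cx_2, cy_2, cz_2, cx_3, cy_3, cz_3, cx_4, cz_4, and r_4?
cx_1 = 8.5
cy_1 = 1.5
r_1 = 1.5
h_1 = 2.5
cx_2 = 5.5
cy_2 = 6.5
cz_2 = 8
cx_3 = 9.5
cy_3 = 3
cz_3 = 9
cx_4 = 6.5
cz_4 = 3.5
r_4 = 1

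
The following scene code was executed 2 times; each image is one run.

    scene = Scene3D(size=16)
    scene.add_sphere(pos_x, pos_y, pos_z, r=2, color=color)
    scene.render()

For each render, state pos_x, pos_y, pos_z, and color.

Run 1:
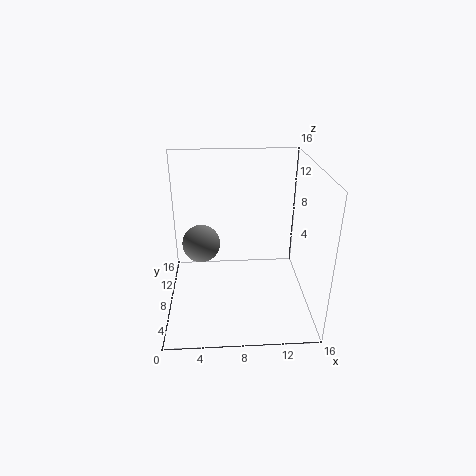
pos_x = 4; pos_y = 7; pos_z = 8; color = 'gray'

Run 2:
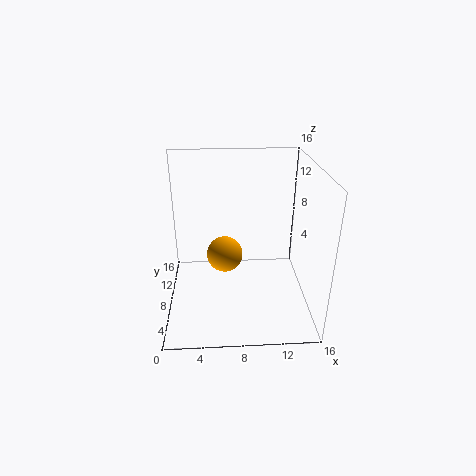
pos_x = 6.5; pos_y = 8; pos_z = 6; color = 'orange'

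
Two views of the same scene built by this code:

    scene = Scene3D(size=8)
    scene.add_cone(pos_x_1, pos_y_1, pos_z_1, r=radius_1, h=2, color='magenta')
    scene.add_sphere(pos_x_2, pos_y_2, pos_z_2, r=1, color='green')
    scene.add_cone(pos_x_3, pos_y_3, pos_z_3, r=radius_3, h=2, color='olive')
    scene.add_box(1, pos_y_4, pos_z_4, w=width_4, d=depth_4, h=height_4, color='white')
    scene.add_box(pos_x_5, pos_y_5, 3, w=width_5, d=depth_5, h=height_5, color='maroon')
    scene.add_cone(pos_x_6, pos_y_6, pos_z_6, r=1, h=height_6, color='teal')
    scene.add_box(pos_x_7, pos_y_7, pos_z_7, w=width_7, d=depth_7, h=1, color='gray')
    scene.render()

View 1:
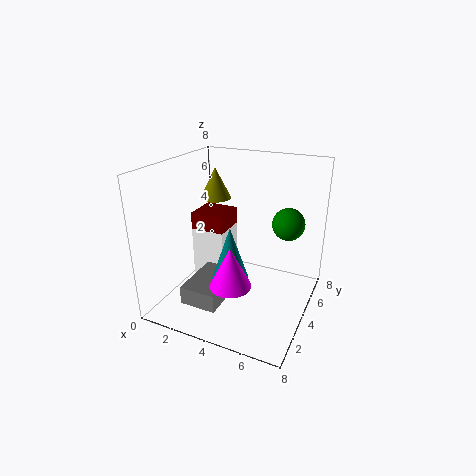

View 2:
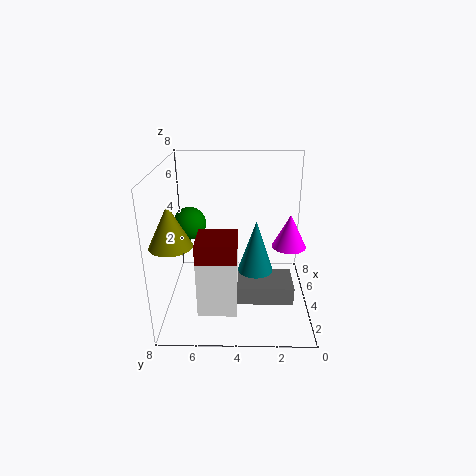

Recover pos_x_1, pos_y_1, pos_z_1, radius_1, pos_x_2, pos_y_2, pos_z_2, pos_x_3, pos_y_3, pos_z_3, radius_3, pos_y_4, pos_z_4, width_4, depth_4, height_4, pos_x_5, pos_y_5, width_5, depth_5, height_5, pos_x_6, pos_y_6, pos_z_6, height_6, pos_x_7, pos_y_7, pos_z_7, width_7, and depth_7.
pos_x_1 = 5
pos_y_1 = 1
pos_z_1 = 3
radius_1 = 1
pos_x_2 = 6
pos_y_2 = 7
pos_z_2 = 4
pos_x_3 = 1
pos_y_3 = 7
pos_z_3 = 5
radius_3 = 1
pos_y_4 = 4
pos_z_4 = 1
width_4 = 2
depth_4 = 2
height_4 = 3
pos_x_5 = 1
pos_y_5 = 4
width_5 = 2
depth_5 = 2
height_5 = 2
pos_x_6 = 4
pos_y_6 = 3
pos_z_6 = 2
height_6 = 3
pos_x_7 = 2
pos_y_7 = 1
pos_z_7 = 1
width_7 = 2
depth_7 = 3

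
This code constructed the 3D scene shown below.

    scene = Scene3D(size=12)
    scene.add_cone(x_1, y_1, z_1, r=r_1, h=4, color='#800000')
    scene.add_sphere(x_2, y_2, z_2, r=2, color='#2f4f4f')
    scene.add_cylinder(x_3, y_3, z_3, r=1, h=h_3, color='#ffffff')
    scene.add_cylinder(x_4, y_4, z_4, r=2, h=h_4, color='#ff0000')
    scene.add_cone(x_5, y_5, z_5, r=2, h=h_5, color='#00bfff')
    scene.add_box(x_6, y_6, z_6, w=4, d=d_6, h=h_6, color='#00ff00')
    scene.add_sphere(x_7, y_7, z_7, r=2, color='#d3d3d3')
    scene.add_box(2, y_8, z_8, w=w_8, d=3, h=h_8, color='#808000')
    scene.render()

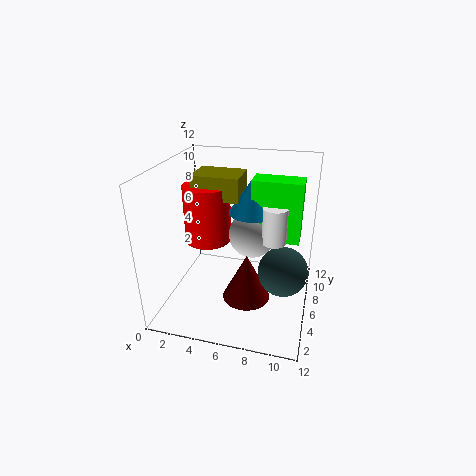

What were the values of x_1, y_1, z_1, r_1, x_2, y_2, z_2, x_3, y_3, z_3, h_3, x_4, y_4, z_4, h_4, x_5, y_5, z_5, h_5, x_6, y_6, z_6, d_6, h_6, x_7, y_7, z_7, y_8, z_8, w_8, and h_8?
x_1 = 7, y_1 = 5, z_1 = 1, r_1 = 2, x_2 = 10, y_2 = 5, z_2 = 4, x_3 = 9, y_3 = 6, z_3 = 6, h_3 = 3, x_4 = 3, y_4 = 7, z_4 = 5, h_4 = 5, x_5 = 7, y_5 = 7, z_5 = 8, h_5 = 3, x_6 = 7, y_6 = 6, z_6 = 6, d_6 = 2, h_6 = 5, x_7 = 7, y_7 = 7, z_7 = 6, y_8 = 6, z_8 = 9, w_8 = 4, h_8 = 2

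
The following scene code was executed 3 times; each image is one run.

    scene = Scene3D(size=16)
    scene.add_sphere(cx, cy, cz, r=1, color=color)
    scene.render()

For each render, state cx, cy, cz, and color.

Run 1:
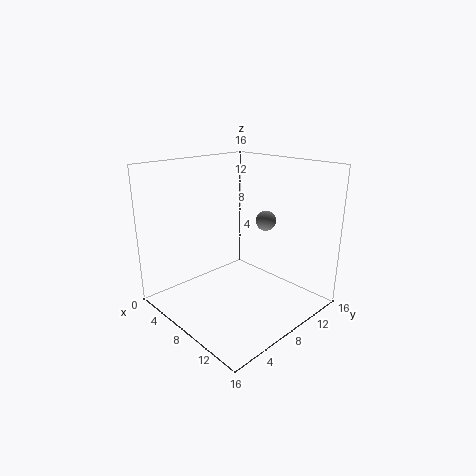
cx = 12
cy = 8
cz = 11
color = 'gray'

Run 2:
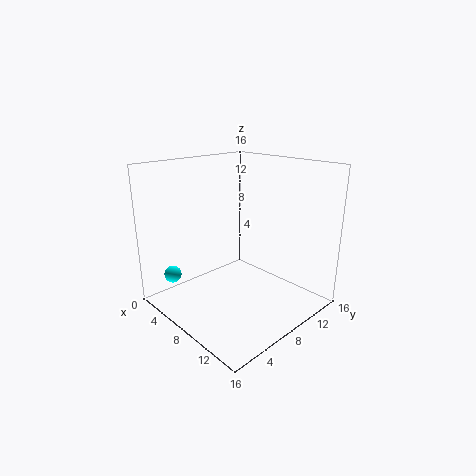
cx = 2
cy = 3
cz = 3
color = 'cyan'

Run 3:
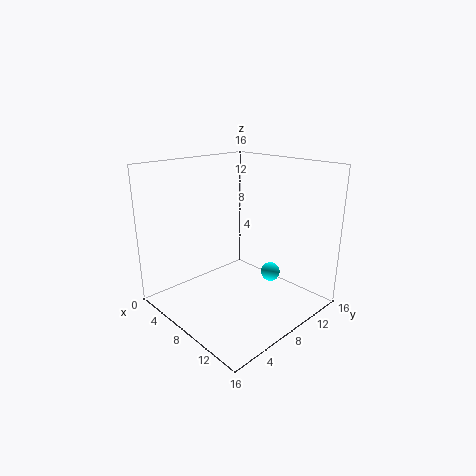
cx = 12
cy = 9
cz = 5
color = 'cyan'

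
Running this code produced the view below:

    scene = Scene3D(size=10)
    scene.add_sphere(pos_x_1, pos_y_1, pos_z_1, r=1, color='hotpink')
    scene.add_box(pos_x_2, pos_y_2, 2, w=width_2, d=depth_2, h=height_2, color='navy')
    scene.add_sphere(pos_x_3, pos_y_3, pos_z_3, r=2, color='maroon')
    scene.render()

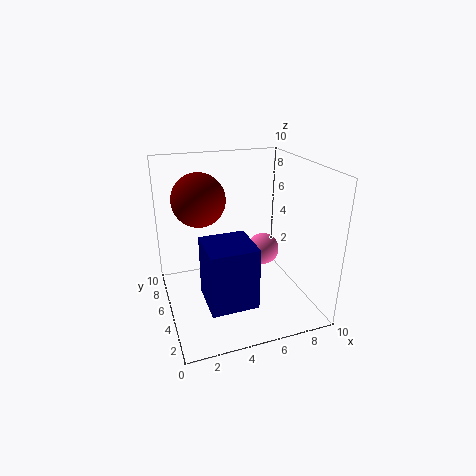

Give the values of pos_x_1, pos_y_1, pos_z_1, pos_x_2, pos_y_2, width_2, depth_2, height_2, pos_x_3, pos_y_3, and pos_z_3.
pos_x_1 = 6, pos_y_1 = 3, pos_z_1 = 5, pos_x_2 = 2, pos_y_2 = 1, width_2 = 3, depth_2 = 3, height_2 = 4, pos_x_3 = 3, pos_y_3 = 8, pos_z_3 = 7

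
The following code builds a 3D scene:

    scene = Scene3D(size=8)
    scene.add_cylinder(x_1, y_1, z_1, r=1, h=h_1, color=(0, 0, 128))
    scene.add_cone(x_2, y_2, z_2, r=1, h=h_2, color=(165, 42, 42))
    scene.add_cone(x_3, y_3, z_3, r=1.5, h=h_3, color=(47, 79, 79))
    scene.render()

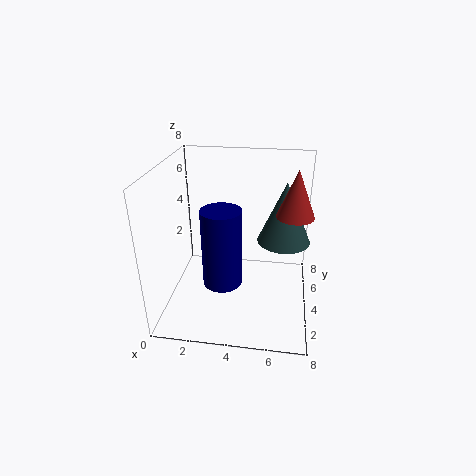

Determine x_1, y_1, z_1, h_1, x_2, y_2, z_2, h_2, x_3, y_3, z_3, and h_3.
x_1 = 3.5, y_1 = 2, z_1 = 2.5, h_1 = 4, x_2 = 7, y_2 = 4, z_2 = 5.5, h_2 = 2.5, x_3 = 6.5, y_3 = 5, z_3 = 3.5, h_3 = 3.5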